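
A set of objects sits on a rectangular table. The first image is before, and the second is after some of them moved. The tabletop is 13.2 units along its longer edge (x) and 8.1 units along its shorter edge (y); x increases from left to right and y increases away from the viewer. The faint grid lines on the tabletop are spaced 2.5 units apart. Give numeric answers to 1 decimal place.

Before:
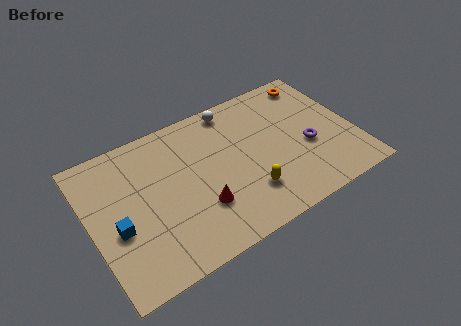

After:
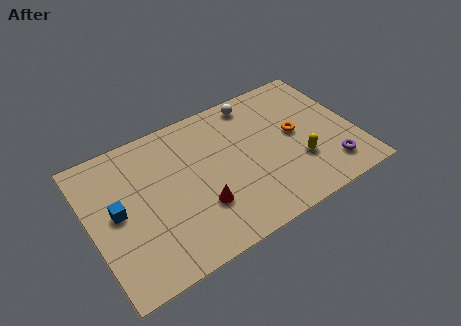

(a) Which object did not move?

the red cone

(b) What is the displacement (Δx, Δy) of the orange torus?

(-1.5, -2.7)

From the two frames, the orange torus sits at roughly (11.8, 7.0) before and (10.3, 4.3) after.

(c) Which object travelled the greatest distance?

the orange torus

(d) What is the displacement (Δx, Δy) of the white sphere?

(1.1, -0.1)

The white sphere started near (7.6, 7.2) and ended near (8.7, 7.1).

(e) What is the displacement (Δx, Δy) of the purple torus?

(0.8, -1.7)

The purple torus was at about (10.8, 3.3) and moved to about (11.6, 1.6).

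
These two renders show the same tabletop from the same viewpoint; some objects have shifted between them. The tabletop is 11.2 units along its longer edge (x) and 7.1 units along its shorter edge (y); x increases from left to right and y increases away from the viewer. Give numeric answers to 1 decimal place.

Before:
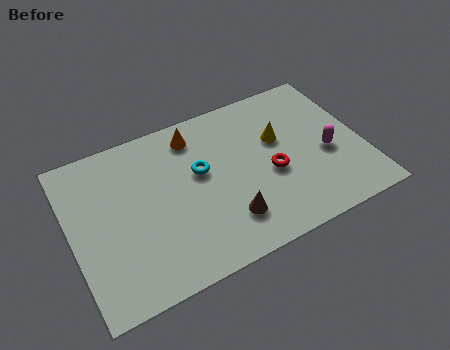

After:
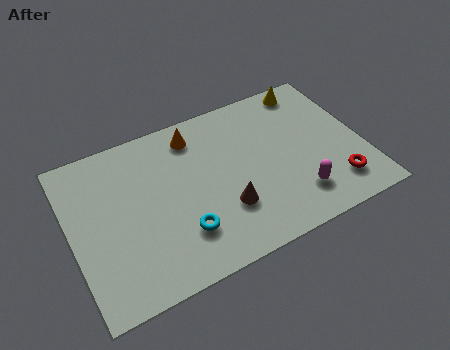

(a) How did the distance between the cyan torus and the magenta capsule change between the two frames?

-0.5

The distance was about 4.9 in the first image and 4.4 in the second, so they moved 0.5 units closer together.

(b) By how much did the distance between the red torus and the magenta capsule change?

-0.7

The distance was about 2.2 in the first image and 1.5 in the second, so they moved 0.7 units closer together.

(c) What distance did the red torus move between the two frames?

2.7

From (7.6, 3.0) to (9.9, 1.5), the red torus covered √(2.3² + 1.5²) ≈ 2.7 units.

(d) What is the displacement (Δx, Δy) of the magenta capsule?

(-1.4, -1.4)

From the two frames, the magenta capsule sits at roughly (9.8, 3.0) before and (8.4, 1.6) after.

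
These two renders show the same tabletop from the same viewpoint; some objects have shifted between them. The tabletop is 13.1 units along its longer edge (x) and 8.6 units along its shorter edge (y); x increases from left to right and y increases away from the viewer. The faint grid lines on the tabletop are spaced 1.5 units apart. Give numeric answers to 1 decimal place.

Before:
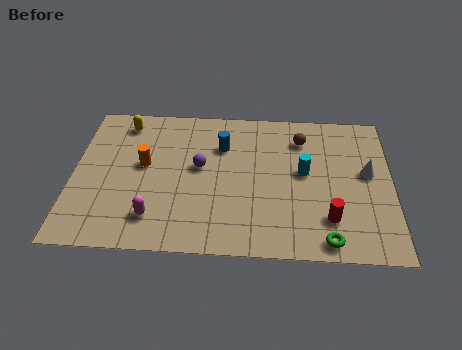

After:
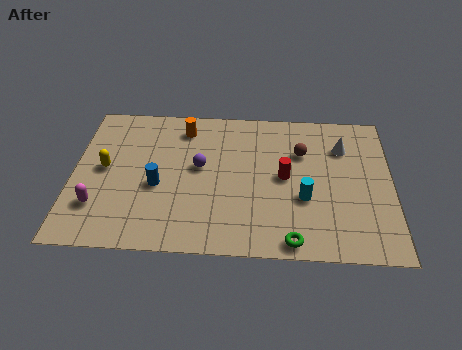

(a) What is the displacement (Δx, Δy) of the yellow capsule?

(-0.7, -2.8)

The yellow capsule started near (2.0, 7.3) and ended near (1.3, 4.5).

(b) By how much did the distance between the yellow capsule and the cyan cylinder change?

+0.4

Before: roughly 7.9 units apart; after: 8.3. That's 0.4 units further apart.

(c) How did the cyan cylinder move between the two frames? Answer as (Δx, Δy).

(0.0, -1.5)

The cyan cylinder was at about (9.5, 4.7) and moved to about (9.5, 3.2).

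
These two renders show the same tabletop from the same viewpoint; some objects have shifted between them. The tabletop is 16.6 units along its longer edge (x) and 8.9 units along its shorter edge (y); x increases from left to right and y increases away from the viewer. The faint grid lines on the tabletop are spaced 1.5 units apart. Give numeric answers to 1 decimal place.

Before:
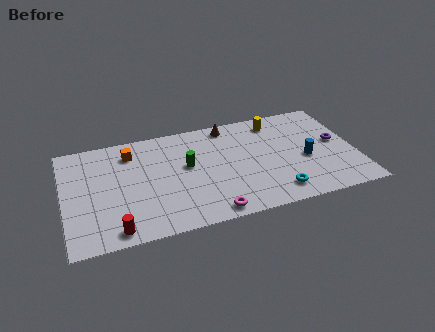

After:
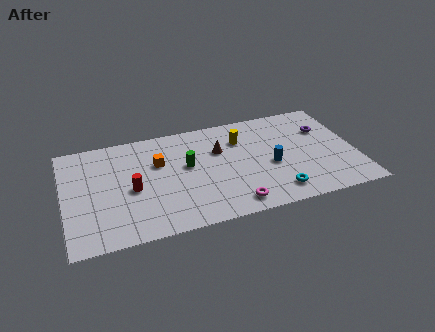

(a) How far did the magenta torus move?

1.3

The magenta torus was near (8.0, 0.9) before and (9.3, 1.2) after, so it travelled √(1.3² + 0.3²) ≈ 1.3 units.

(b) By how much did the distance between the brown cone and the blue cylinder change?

-2.3

Before: roughly 5.8 units apart; after: 3.5. That's 2.3 units closer together.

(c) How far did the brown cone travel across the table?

2.1

The brown cone was near (9.6, 7.9) before and (8.9, 5.9) after, so it travelled √(0.7² + 2.0²) ≈ 2.1 units.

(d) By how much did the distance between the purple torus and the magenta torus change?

-1.0

The distance was about 8.5 in the first image and 7.5 in the second, so they moved 1.0 units closer together.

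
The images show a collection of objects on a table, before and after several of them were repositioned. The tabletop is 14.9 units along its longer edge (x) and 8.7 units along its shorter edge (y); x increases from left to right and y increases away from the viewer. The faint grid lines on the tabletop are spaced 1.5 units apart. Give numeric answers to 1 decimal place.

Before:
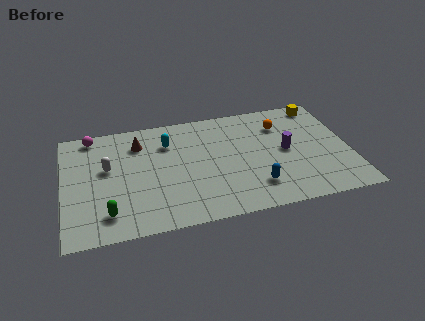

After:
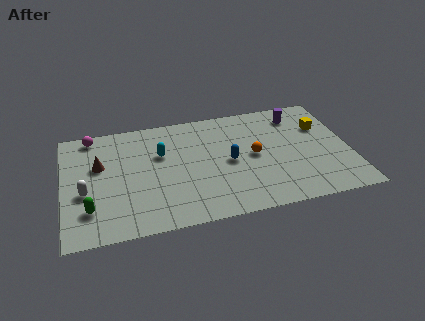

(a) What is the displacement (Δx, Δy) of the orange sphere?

(-1.6, -2.1)

The orange sphere started near (11.5, 6.5) and ended near (9.9, 4.4).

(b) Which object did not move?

the magenta sphere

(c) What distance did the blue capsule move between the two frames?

2.5

The blue capsule was near (9.8, 2.0) before and (8.6, 4.2) after, so it travelled √(1.2² + 2.2²) ≈ 2.5 units.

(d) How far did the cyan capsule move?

0.9

From (5.5, 6.4) to (5.1, 5.6), the cyan capsule covered √(0.4² + 0.8²) ≈ 0.9 units.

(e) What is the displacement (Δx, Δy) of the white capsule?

(-1.2, -1.6)

The white capsule was at about (2.3, 5.1) and moved to about (1.1, 3.5).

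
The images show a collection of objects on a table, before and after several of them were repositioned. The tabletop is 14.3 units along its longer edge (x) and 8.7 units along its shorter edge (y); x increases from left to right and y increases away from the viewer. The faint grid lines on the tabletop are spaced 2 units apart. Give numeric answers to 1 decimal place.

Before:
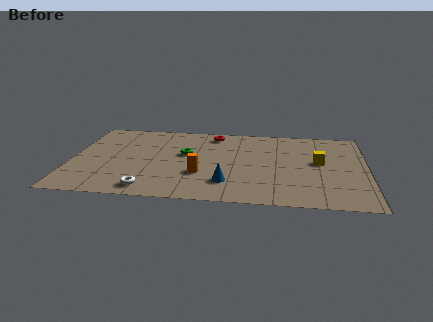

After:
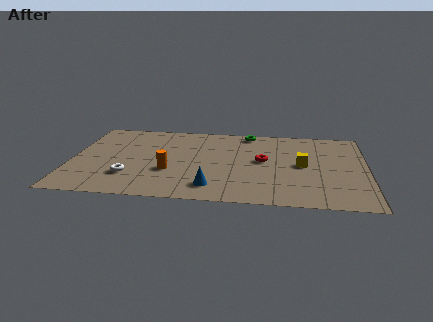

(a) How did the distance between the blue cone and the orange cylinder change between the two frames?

+1.1

They were about 1.5 units apart before and 2.6 after — 1.1 units further apart.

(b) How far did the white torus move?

1.6

From (3.9, 1.1) to (2.9, 2.4), the white torus covered √(1.0² + 1.3²) ≈ 1.6 units.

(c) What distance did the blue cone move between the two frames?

0.9

The blue cone was near (7.6, 2.1) before and (6.9, 1.6) after, so it travelled √(0.7² + 0.5²) ≈ 0.9 units.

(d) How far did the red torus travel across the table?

3.8

The red torus was near (6.8, 7.5) before and (9.3, 4.7) after, so it travelled √(2.5² + 2.8²) ≈ 3.8 units.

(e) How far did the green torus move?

4.0

From (5.5, 5.1) to (8.5, 7.8), the green torus covered √(3.0² + 2.7²) ≈ 4.0 units.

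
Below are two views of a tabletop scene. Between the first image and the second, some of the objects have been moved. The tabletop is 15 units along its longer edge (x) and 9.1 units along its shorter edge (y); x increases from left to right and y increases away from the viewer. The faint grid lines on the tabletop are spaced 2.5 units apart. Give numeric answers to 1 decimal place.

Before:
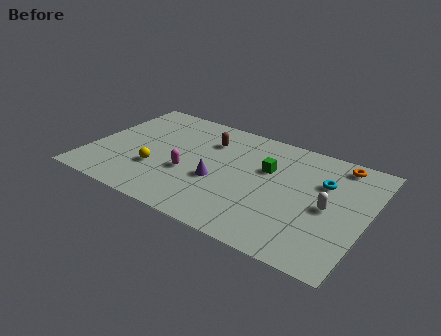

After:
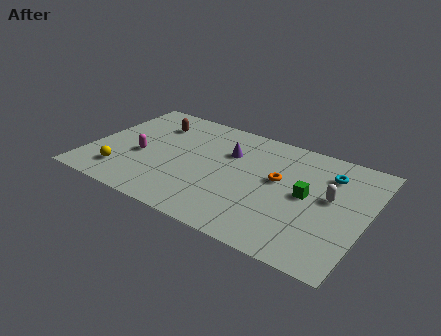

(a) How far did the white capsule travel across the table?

0.8

The white capsule was near (13.0, 4.3) before and (13.0, 5.1) after, so it travelled √(0.0² + 0.8²) ≈ 0.8 units.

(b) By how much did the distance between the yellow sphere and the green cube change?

+3.7

The distance was about 6.4 in the first image and 10.1 in the second, so they moved 3.7 units further apart.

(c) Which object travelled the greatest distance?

the orange torus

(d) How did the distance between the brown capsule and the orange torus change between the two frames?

+0.3

They were about 7.1 units apart before and 7.4 after — 0.3 units further apart.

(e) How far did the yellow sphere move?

2.0

The yellow sphere was near (3.8, 3.0) before and (2.1, 1.9) after, so it travelled √(1.7² + 1.1²) ≈ 2.0 units.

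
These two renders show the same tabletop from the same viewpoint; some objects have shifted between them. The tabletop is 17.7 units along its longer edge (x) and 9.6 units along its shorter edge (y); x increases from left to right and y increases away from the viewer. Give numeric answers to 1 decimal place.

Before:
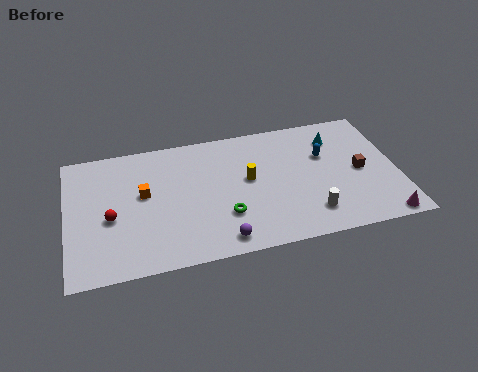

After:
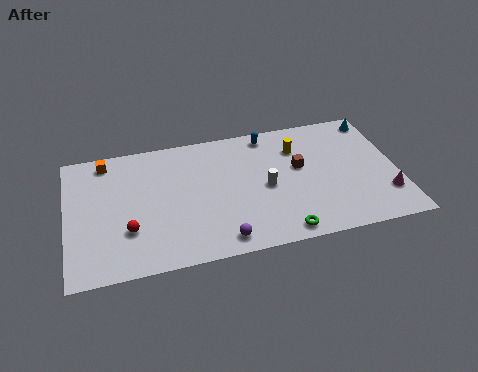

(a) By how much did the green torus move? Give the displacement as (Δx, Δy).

(2.9, -1.9)

From the two frames, the green torus sits at roughly (8.3, 2.9) before and (11.2, 1.0) after.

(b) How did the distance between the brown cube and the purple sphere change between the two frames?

-2.1

The distance was about 8.4 in the first image and 6.3 in the second, so they moved 2.1 units closer together.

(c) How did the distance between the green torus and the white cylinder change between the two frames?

-1.0

They were about 4.6 units apart before and 3.6 after — 1.0 units closer together.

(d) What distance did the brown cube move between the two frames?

3.4

The brown cube moved from about (15.7, 4.6) to (12.5, 5.6), a distance of √(3.2² + 1.0²) ≈ 3.4.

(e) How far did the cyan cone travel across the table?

2.5

From (14.6, 7.4) to (16.9, 8.4), the cyan cone covered √(2.3² + 1.0²) ≈ 2.5 units.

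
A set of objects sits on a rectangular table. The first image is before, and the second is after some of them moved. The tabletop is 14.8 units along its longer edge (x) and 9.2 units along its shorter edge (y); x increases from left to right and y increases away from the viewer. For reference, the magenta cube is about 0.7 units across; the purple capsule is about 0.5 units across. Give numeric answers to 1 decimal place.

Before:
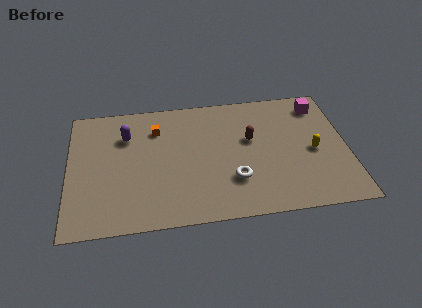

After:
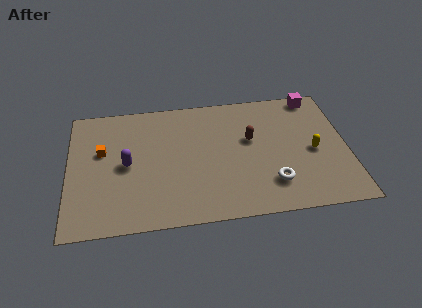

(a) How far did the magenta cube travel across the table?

0.7

The magenta cube moved from about (13.5, 7.6) to (13.3, 8.3), a distance of √(0.2² + 0.7²) ≈ 0.7.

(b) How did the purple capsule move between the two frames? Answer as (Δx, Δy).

(0.0, -2.1)

From the two frames, the purple capsule sits at roughly (3.1, 6.6) before and (3.1, 4.5) after.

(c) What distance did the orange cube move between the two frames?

3.2

From (4.7, 6.9) to (1.8, 5.6), the orange cube covered √(2.9² + 1.3²) ≈ 3.2 units.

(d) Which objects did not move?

the brown capsule and the yellow capsule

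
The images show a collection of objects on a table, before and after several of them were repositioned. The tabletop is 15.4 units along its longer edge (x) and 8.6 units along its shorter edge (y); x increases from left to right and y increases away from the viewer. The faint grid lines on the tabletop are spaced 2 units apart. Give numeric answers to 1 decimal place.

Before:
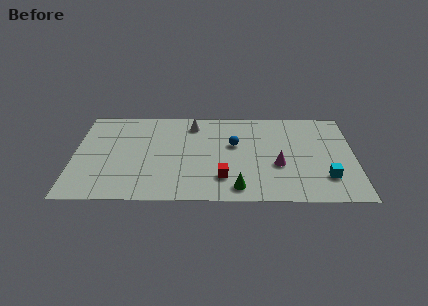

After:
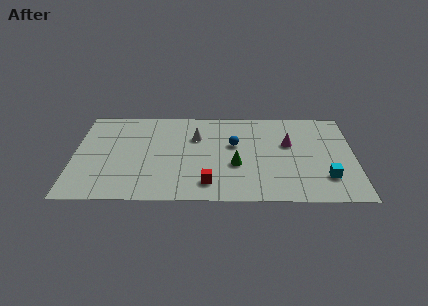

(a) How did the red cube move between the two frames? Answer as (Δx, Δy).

(-0.8, -0.5)

The red cube started near (8.2, 2.1) and ended near (7.4, 1.6).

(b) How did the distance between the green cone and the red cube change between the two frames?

+1.1

Before: roughly 1.2 units apart; after: 2.3. That's 1.1 units further apart.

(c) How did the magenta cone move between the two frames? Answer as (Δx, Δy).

(0.6, 2.0)

The magenta cone started near (11.2, 3.3) and ended near (11.8, 5.3).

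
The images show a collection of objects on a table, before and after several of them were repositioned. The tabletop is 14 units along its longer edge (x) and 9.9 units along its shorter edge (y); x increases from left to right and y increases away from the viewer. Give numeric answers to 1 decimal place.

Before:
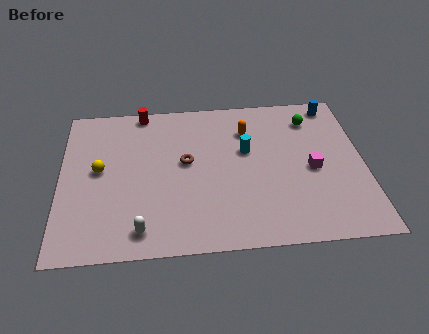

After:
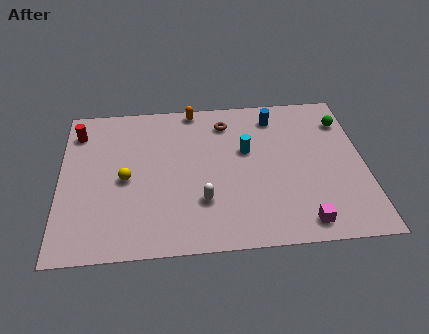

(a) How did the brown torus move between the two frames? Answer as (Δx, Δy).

(1.9, 2.5)

The brown torus started near (5.8, 5.5) and ended near (7.7, 8.0).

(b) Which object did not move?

the cyan cylinder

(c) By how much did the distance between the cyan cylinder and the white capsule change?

-3.0

The distance was about 6.7 in the first image and 3.7 in the second, so they moved 3.0 units closer together.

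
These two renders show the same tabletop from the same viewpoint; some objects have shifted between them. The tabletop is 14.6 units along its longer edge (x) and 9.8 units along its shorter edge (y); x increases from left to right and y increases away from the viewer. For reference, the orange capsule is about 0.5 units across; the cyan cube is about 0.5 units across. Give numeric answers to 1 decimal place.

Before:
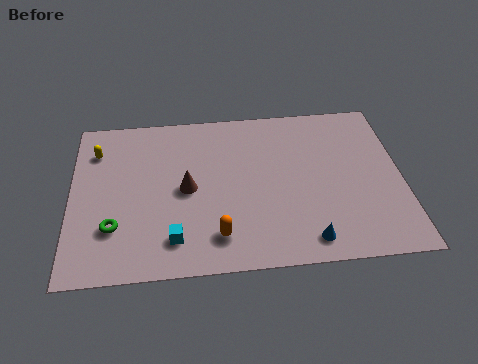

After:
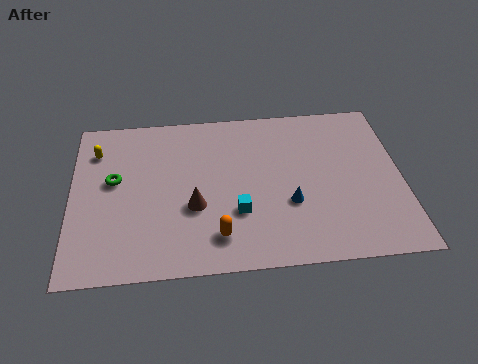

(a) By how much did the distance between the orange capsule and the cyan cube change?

-0.3

Before: roughly 1.9 units apart; after: 1.6. That's 0.3 units closer together.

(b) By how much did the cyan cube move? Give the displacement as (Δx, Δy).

(2.8, 1.3)

The cyan cube started near (4.5, 1.9) and ended near (7.3, 3.2).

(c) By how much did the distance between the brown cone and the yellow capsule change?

+0.9

They were about 4.8 units apart before and 5.7 after — 0.9 units further apart.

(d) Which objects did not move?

the yellow capsule and the orange capsule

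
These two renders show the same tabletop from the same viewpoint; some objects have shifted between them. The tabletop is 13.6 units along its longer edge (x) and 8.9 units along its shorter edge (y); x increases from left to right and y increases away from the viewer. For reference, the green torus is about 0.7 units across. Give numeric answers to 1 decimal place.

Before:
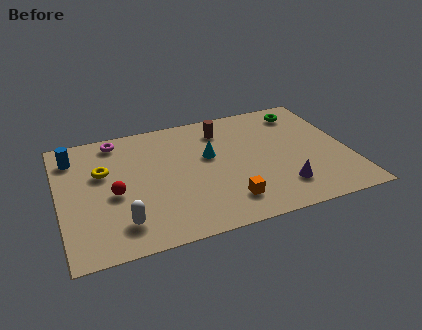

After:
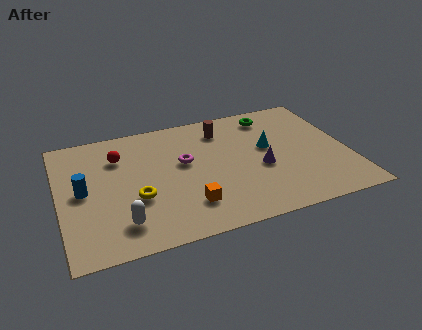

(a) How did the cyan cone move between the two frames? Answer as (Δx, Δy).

(2.8, -0.2)

The cyan cone started near (7.1, 5.3) and ended near (9.9, 5.1).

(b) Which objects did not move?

the white capsule and the brown cylinder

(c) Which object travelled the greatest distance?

the magenta torus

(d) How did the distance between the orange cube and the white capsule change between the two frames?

-1.8

The distance was about 4.9 in the first image and 3.1 in the second, so they moved 1.8 units closer together.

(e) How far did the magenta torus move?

4.0

The magenta torus moved from about (2.9, 7.8) to (5.9, 5.2), a distance of √(3.0² + 2.6²) ≈ 4.0.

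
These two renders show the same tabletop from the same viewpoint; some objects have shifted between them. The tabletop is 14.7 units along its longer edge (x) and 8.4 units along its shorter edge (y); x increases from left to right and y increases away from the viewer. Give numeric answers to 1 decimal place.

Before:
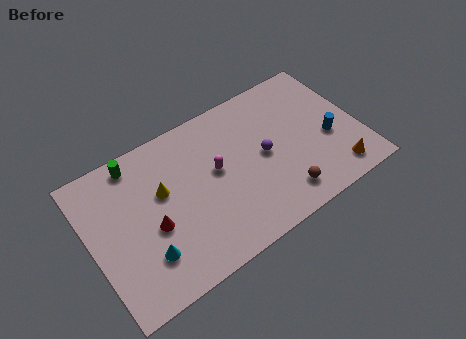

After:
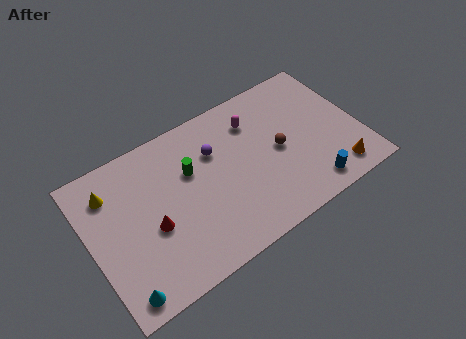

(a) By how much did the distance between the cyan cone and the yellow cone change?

+2.3

They were about 3.2 units apart before and 5.5 after — 2.3 units further apart.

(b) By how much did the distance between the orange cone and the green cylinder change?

-3.3

Before: roughly 11.8 units apart; after: 8.5. That's 3.3 units closer together.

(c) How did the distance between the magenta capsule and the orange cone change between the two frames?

-0.7

They were about 7.0 units apart before and 6.3 after — 0.7 units closer together.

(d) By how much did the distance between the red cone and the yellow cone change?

+1.7

The distance was about 1.8 in the first image and 3.5 in the second, so they moved 1.7 units further apart.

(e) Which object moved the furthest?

the green cylinder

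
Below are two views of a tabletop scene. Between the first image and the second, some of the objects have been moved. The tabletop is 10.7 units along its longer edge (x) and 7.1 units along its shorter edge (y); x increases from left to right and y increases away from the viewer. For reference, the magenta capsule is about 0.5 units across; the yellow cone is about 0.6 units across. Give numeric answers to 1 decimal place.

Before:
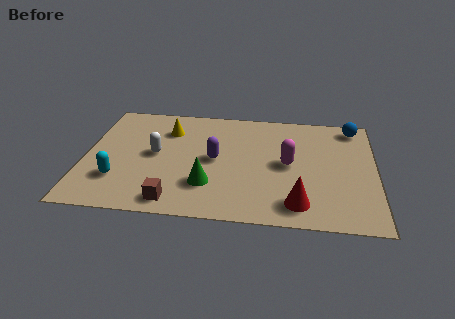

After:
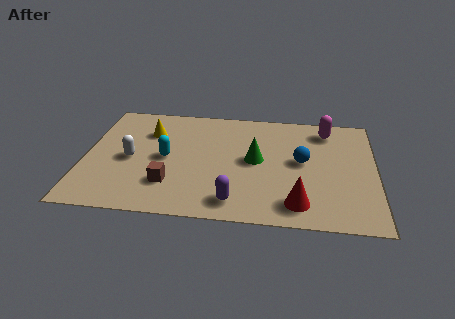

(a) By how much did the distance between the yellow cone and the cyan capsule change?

-2.0

They were about 3.7 units apart before and 1.7 after — 2.0 units closer together.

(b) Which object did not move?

the red cone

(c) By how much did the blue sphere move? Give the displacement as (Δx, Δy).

(-1.9, -2.4)

The blue sphere started near (9.9, 6.2) and ended near (8.0, 3.8).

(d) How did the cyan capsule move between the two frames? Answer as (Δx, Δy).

(1.7, 1.5)

The cyan capsule was at about (1.3, 2.0) and moved to about (3.0, 3.5).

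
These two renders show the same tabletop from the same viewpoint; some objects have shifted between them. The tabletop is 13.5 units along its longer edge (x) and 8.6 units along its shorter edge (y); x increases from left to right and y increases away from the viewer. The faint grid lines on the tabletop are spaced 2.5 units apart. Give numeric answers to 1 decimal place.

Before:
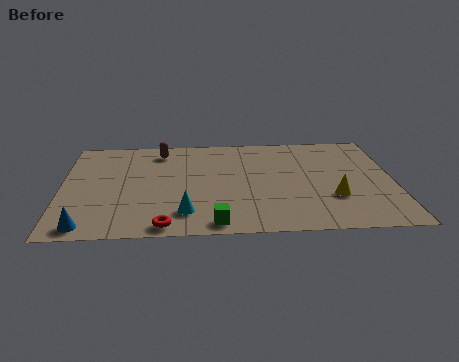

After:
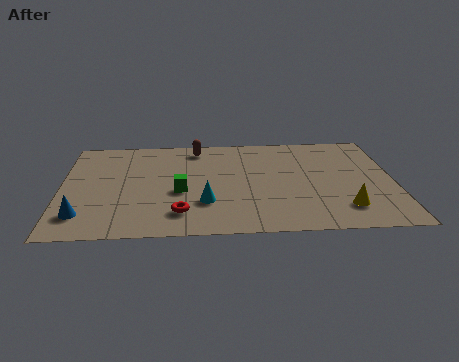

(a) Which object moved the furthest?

the green cube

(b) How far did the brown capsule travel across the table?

1.5

From (4.0, 7.2) to (5.5, 7.4), the brown capsule covered √(1.5² + 0.2²) ≈ 1.5 units.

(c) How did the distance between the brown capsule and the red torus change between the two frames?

-0.8

They were about 6.4 units apart before and 5.6 after — 0.8 units closer together.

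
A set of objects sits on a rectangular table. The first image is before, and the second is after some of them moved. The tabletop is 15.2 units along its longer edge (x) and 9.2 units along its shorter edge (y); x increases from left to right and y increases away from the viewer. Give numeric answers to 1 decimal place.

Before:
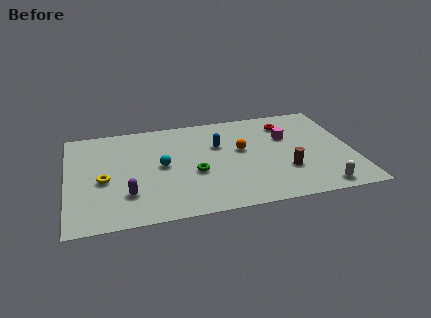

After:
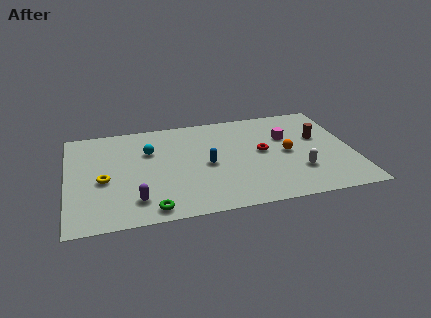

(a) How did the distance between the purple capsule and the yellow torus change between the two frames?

+0.7

They were about 1.9 units apart before and 2.6 after — 0.7 units further apart.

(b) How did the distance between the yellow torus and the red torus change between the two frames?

-2.0

They were about 10.5 units apart before and 8.5 after — 2.0 units closer together.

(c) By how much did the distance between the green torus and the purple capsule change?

-2.6

They were about 3.8 units apart before and 1.2 after — 2.6 units closer together.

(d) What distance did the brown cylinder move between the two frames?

3.4

The brown cylinder moved from about (11.5, 2.9) to (13.5, 5.6), a distance of √(2.0² + 2.7²) ≈ 3.4.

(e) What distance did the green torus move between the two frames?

3.6

The green torus moved from about (6.7, 3.7) to (4.3, 1.0), a distance of √(2.4² + 2.7²) ≈ 3.6.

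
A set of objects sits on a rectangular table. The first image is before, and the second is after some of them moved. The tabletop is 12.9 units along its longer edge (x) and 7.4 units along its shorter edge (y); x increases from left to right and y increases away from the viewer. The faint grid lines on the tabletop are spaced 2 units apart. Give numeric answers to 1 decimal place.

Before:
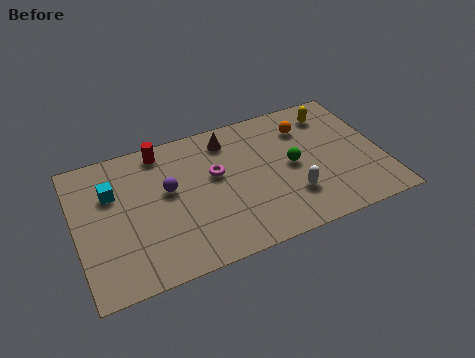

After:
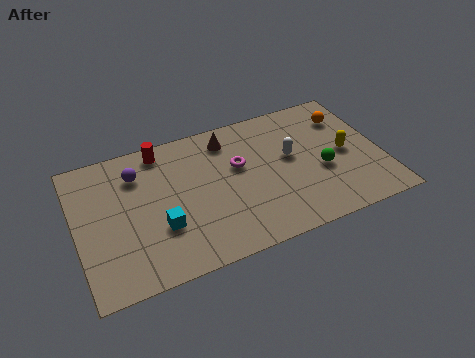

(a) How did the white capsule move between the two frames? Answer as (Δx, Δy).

(0.2, 2.1)

The white capsule started near (8.9, 2.1) and ended near (9.1, 4.2).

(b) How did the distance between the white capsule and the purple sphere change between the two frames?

+1.1

They were about 5.5 units apart before and 6.6 after — 1.1 units further apart.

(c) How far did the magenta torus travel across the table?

1.0

The magenta torus was near (5.9, 4.4) before and (6.9, 4.5) after, so it travelled √(1.0² + 0.1²) ≈ 1.0 units.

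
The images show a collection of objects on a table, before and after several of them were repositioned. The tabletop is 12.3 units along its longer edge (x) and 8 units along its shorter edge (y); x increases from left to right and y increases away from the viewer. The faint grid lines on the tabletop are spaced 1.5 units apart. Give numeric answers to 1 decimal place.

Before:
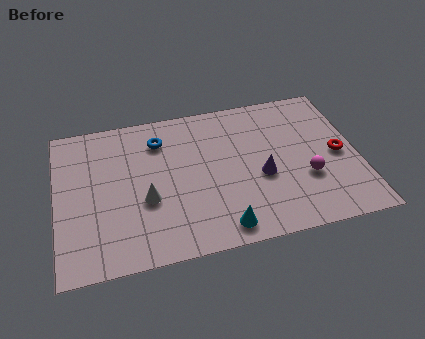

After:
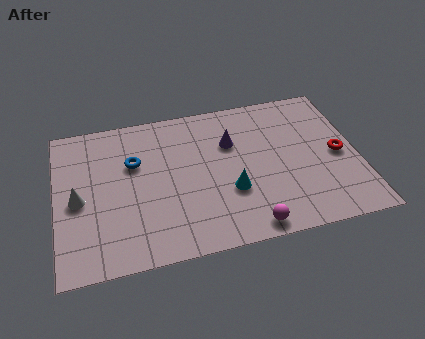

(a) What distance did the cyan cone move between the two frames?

1.9

The cyan cone moved from about (6.5, 1.0) to (7.0, 2.8), a distance of √(0.5² + 1.8²) ≈ 1.9.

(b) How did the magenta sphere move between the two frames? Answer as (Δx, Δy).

(-2.5, -2.0)

The magenta sphere started near (10.1, 2.8) and ended near (7.6, 0.8).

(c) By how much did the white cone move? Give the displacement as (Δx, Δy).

(-2.7, 0.6)

The white cone started near (3.6, 3.1) and ended near (0.9, 3.7).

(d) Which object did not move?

the red torus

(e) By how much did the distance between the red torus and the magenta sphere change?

+3.2

Before: roughly 1.7 units apart; after: 4.9. That's 3.2 units further apart.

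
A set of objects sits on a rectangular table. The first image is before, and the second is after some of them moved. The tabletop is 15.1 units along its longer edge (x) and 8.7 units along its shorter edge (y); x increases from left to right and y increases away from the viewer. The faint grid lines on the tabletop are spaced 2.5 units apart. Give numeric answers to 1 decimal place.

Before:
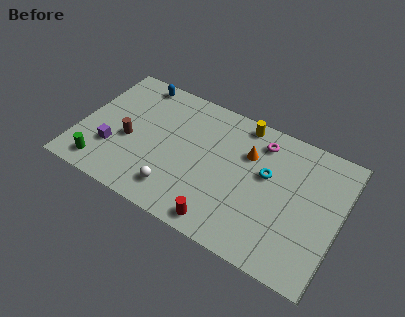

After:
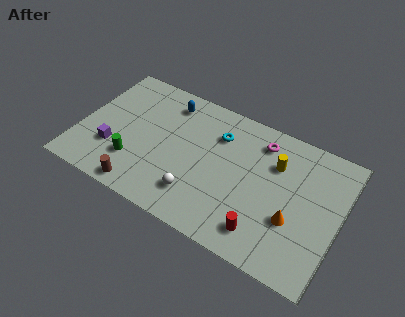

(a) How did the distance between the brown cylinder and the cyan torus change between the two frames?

-1.4

The distance was about 8.0 in the first image and 6.6 in the second, so they moved 1.4 units closer together.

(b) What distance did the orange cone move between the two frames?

4.2

The orange cone moved from about (9.6, 6.0) to (12.6, 3.1), a distance of √(3.0² + 2.9²) ≈ 4.2.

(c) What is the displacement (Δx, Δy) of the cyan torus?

(-3.0, 1.2)

From the two frames, the cyan torus sits at roughly (10.8, 5.2) before and (7.8, 6.4) after.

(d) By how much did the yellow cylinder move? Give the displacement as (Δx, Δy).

(2.2, -1.7)

The yellow cylinder was at about (9.0, 7.8) and moved to about (11.2, 6.1).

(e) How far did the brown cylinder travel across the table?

3.0

The brown cylinder moved from about (2.9, 3.7) to (4.1, 0.9), a distance of √(1.2² + 2.8²) ≈ 3.0.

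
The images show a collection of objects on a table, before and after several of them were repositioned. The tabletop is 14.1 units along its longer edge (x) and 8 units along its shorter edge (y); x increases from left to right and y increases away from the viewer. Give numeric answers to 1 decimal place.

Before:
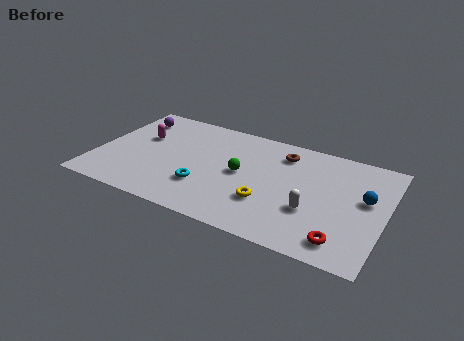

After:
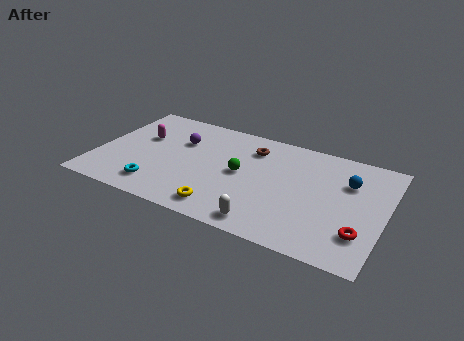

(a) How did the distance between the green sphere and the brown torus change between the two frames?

-0.8

The distance was about 2.9 in the first image and 2.1 in the second, so they moved 0.8 units closer together.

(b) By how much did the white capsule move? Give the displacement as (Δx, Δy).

(-2.0, -1.8)

The white capsule was at about (10.7, 2.8) and moved to about (8.7, 1.0).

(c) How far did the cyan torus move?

2.4

The cyan torus moved from about (5.5, 2.4) to (3.3, 1.5), a distance of √(2.2² + 0.9²) ≈ 2.4.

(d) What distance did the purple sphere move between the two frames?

2.8

The purple sphere moved from about (1.3, 6.4) to (3.9, 5.4), a distance of √(2.6² + 1.0²) ≈ 2.8.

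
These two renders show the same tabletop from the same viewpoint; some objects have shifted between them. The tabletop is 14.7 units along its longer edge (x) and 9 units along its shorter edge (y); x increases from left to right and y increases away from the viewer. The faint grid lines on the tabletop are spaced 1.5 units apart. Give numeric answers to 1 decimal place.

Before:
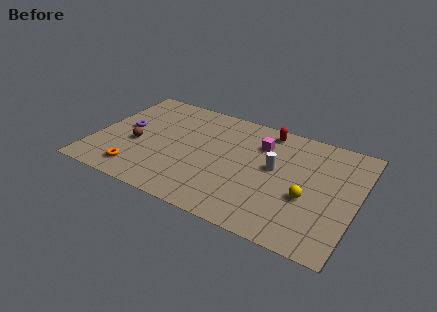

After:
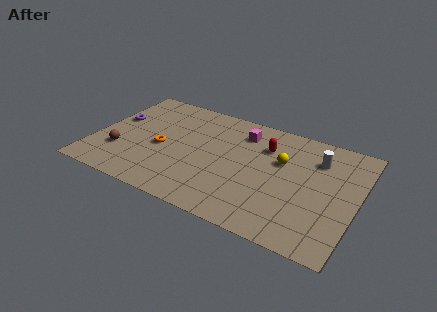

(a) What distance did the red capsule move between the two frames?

1.4

From (9.3, 7.9) to (9.4, 6.5), the red capsule covered √(0.1² + 1.4²) ≈ 1.4 units.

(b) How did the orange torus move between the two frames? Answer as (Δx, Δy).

(1.0, 2.5)

From the two frames, the orange torus sits at roughly (2.8, 1.5) before and (3.8, 4.0) after.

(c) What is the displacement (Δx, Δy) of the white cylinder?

(2.2, 1.7)

The white cylinder was at about (10.1, 5.0) and moved to about (12.3, 6.7).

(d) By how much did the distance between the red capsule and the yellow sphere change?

-3.9

They were about 5.2 units apart before and 1.3 after — 3.9 units closer together.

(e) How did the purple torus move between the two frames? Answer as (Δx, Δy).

(-0.7, 0.6)

The purple torus was at about (1.6, 4.8) and moved to about (0.9, 5.4).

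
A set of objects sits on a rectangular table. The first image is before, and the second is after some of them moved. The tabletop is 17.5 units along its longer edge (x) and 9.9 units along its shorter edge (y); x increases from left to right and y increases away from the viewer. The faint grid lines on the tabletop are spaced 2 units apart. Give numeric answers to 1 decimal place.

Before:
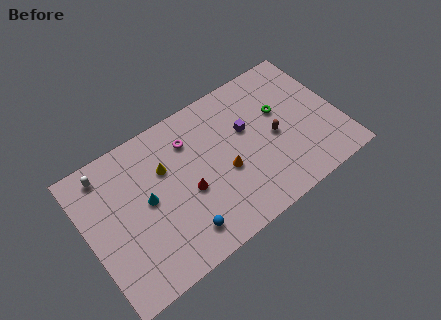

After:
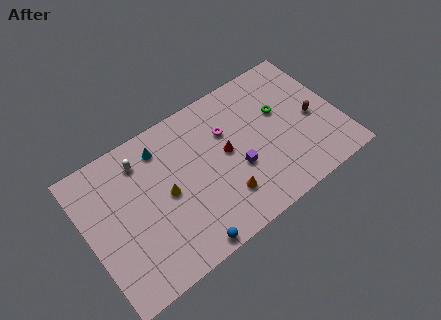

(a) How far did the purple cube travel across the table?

2.5

From (11.3, 6.1) to (10.2, 3.8), the purple cube covered √(1.1² + 2.3²) ≈ 2.5 units.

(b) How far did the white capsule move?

2.5

The white capsule moved from about (1.8, 8.5) to (4.2, 8.0), a distance of √(2.4² + 0.5²) ≈ 2.5.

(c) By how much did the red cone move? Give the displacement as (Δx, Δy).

(2.9, 1.1)

The red cone started near (6.8, 4.2) and ended near (9.7, 5.3).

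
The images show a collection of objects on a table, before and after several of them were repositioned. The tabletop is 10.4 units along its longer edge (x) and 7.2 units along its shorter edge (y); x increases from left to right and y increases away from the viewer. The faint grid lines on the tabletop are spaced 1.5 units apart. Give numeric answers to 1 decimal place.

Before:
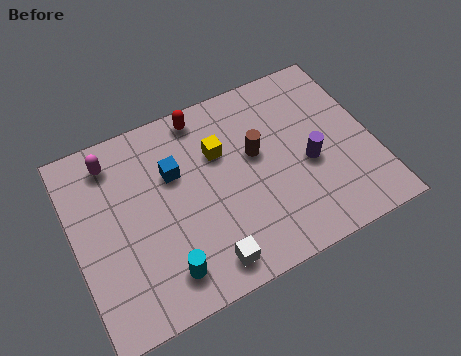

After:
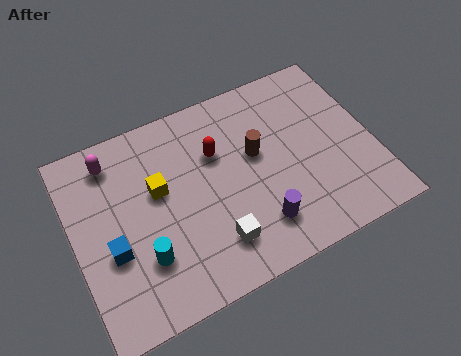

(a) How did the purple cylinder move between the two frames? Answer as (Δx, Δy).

(-2.0, -1.5)

The purple cylinder started near (8.1, 3.1) and ended near (6.1, 1.6).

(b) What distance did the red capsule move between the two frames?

1.6

From (4.8, 6.4) to (5.1, 4.8), the red capsule covered √(0.3² + 1.6²) ≈ 1.6 units.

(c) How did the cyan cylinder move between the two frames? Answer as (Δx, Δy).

(-0.6, 0.8)

The cyan cylinder was at about (2.8, 1.3) and moved to about (2.2, 2.1).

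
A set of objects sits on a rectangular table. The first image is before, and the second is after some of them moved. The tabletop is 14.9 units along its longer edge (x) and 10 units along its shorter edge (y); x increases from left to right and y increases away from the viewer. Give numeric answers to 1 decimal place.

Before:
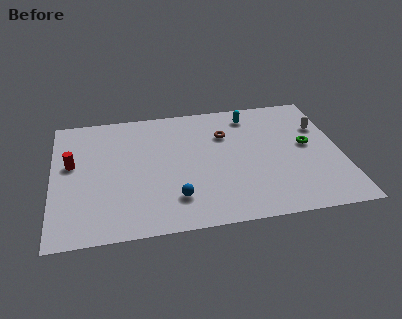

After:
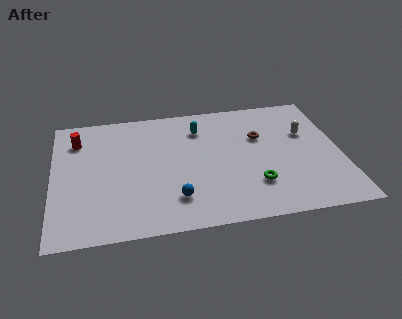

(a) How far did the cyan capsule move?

2.8

From (10.4, 8.4) to (7.7, 7.7), the cyan capsule covered √(2.7² + 0.7²) ≈ 2.8 units.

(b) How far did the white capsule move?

0.9

The white capsule moved from about (14.0, 6.8) to (13.2, 6.4), a distance of √(0.8² + 0.4²) ≈ 0.9.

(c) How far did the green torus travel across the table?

4.0

The green torus was near (13.2, 5.4) before and (10.3, 2.7) after, so it travelled √(2.9² + 2.7²) ≈ 4.0 units.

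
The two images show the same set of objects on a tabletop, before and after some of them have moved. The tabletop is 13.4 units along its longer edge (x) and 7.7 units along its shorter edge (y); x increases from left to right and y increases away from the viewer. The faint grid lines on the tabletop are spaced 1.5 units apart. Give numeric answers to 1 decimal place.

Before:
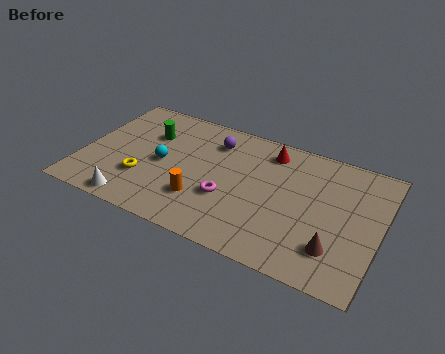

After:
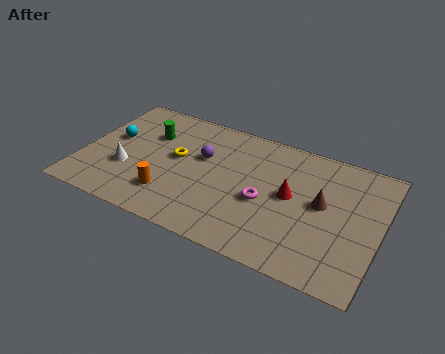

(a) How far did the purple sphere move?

1.3

The purple sphere moved from about (5.7, 6.0) to (5.3, 4.8), a distance of √(0.4² + 1.2²) ≈ 1.3.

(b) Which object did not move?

the green cylinder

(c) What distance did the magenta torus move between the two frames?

1.7

The magenta torus was near (6.7, 2.8) before and (8.3, 3.3) after, so it travelled √(1.6² + 0.5²) ≈ 1.7 units.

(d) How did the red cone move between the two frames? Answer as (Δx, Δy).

(1.2, -2.3)

The red cone started near (8.2, 6.4) and ended near (9.4, 4.1).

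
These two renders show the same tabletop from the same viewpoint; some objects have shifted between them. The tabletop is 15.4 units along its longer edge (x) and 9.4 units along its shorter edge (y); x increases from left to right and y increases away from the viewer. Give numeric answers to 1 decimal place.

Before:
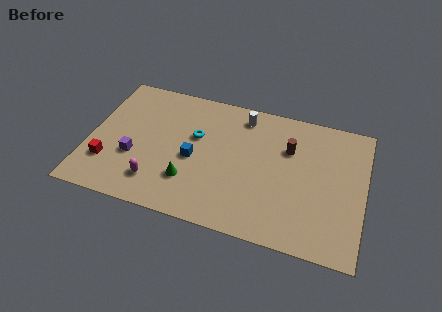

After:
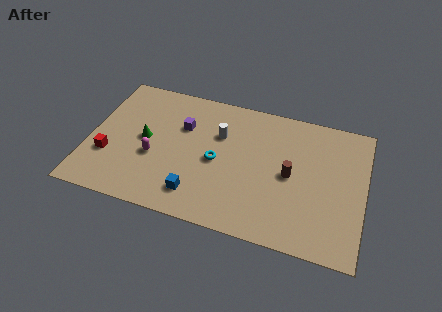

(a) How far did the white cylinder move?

2.1

The white cylinder moved from about (8.4, 8.0) to (7.2, 6.3), a distance of √(1.2² + 1.7²) ≈ 2.1.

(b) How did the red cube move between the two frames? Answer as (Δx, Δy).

(0.0, 0.5)

The red cube started near (1.2, 2.6) and ended near (1.2, 3.1).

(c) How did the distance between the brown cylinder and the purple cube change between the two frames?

-2.6

The distance was about 9.0 in the first image and 6.4 in the second, so they moved 2.6 units closer together.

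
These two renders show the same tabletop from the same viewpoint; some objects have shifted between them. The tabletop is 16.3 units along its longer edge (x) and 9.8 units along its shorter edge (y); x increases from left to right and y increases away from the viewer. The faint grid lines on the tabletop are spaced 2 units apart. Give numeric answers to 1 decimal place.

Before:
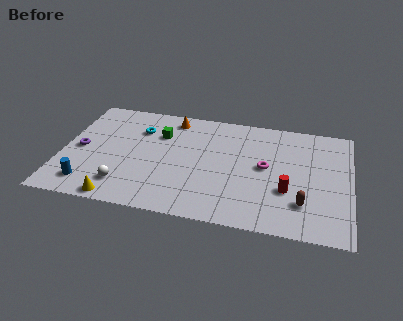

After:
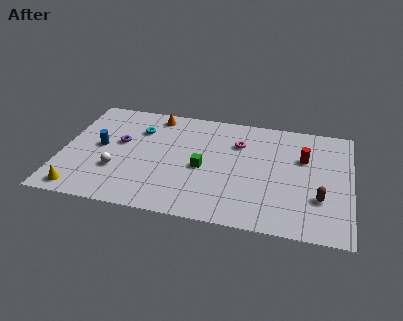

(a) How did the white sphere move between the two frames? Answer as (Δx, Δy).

(-0.5, 1.2)

From the two frames, the white sphere sits at roughly (3.7, 2.0) before and (3.2, 3.2) after.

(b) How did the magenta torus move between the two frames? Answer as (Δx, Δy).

(-1.6, 1.8)

From the two frames, the magenta torus sits at roughly (11.5, 5.2) before and (9.9, 7.0) after.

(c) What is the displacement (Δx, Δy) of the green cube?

(2.6, -2.5)

The green cube started near (5.4, 6.9) and ended near (8.0, 4.4).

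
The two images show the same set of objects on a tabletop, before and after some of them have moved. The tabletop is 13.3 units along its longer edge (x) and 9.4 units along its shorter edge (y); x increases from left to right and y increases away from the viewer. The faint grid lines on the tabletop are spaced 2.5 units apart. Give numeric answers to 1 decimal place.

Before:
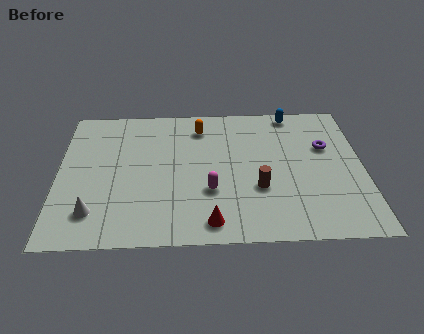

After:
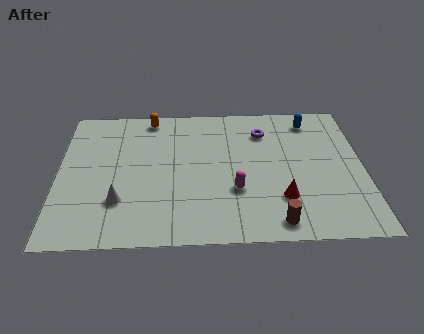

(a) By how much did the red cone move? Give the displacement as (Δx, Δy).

(3.1, 1.4)

From the two frames, the red cone sits at roughly (6.6, 1.2) before and (9.7, 2.6) after.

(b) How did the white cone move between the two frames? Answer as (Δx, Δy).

(1.1, 0.7)

From the two frames, the white cone sits at roughly (1.6, 2.0) before and (2.7, 2.7) after.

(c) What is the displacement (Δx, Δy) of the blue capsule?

(0.8, -0.6)

From the two frames, the blue capsule sits at roughly (10.3, 8.5) before and (11.1, 7.9) after.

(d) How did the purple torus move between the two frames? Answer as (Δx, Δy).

(-2.7, 1.2)

The purple torus was at about (11.7, 6.0) and moved to about (9.0, 7.2).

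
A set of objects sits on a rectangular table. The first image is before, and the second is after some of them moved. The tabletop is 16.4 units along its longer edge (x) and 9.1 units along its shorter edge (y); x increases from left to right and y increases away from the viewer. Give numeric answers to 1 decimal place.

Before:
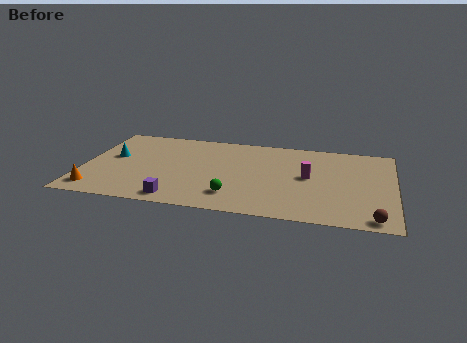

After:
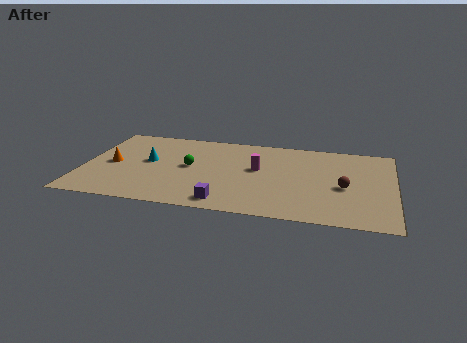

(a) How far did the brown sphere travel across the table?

3.5

From (15.4, 0.9) to (13.8, 4.0), the brown sphere covered √(1.6² + 3.1²) ≈ 3.5 units.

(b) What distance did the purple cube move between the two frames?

2.5

From (5.2, 1.1) to (7.7, 1.2), the purple cube covered √(2.5² + 0.1²) ≈ 2.5 units.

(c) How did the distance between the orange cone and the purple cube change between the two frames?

+2.7

The distance was about 4.3 in the first image and 7.0 in the second, so they moved 2.7 units further apart.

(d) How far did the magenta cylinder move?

2.7

From (11.9, 4.8) to (9.2, 5.2), the magenta cylinder covered √(2.7² + 0.4²) ≈ 2.7 units.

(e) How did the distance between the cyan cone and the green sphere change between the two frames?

-5.1

Before: roughly 7.3 units apart; after: 2.2. That's 5.1 units closer together.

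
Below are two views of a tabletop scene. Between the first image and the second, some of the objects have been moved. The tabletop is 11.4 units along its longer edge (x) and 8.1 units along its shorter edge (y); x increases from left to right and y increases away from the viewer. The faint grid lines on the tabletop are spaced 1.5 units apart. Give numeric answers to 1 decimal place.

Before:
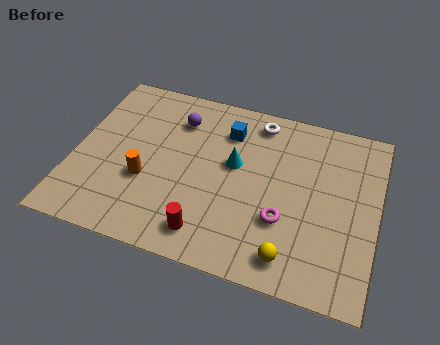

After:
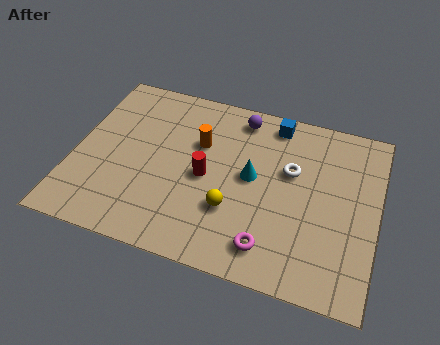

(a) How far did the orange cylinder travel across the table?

2.9

The orange cylinder moved from about (2.8, 3.0) to (4.6, 5.3), a distance of √(1.8² + 2.3²) ≈ 2.9.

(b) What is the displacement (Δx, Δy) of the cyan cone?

(0.7, -0.4)

The cyan cone was at about (6.0, 4.7) and moved to about (6.7, 4.3).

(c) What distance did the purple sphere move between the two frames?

2.4

The purple sphere moved from about (3.7, 6.2) to (6.0, 7.0), a distance of √(2.3² + 0.8²) ≈ 2.4.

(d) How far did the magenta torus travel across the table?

1.4

The magenta torus moved from about (8.0, 2.7) to (7.6, 1.4), a distance of √(0.4² + 1.3²) ≈ 1.4.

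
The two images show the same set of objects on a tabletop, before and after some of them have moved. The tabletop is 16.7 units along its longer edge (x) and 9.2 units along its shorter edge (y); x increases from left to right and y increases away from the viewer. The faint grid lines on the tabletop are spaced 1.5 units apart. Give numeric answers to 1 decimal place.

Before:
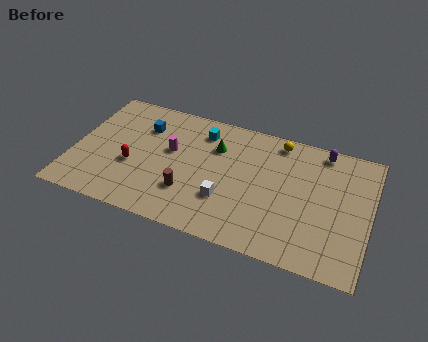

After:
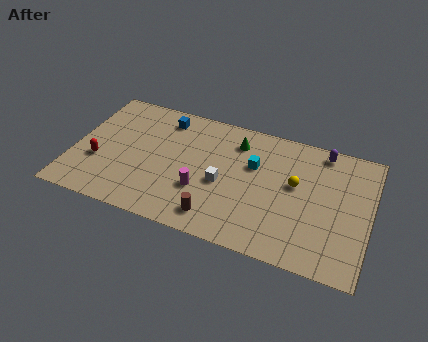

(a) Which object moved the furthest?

the cyan cube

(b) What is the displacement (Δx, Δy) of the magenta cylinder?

(2.0, -2.3)

The magenta cylinder was at about (5.4, 5.4) and moved to about (7.4, 3.1).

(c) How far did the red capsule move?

1.9

From (3.4, 3.6) to (1.5, 3.3), the red capsule covered √(1.9² + 0.3²) ≈ 1.9 units.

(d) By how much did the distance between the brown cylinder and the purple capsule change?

-0.4

The distance was about 9.0 in the first image and 8.6 in the second, so they moved 0.4 units closer together.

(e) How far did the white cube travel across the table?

1.1

The white cube was near (8.8, 2.9) before and (8.5, 4.0) after, so it travelled √(0.3² + 1.1²) ≈ 1.1 units.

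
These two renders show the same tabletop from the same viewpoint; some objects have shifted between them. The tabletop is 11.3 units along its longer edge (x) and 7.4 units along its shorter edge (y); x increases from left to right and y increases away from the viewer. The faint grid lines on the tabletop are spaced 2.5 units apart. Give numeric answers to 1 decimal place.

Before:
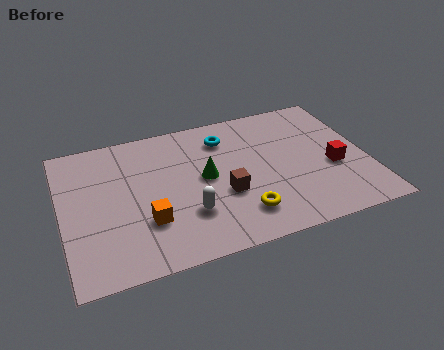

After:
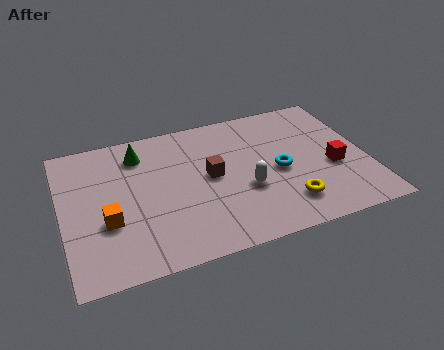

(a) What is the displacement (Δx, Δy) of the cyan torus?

(1.8, -2.4)

The cyan torus started near (6.2, 5.8) and ended near (8.0, 3.4).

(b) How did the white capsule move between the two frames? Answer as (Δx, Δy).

(2.2, 0.6)

From the two frames, the white capsule sits at roughly (4.5, 2.2) before and (6.7, 2.8) after.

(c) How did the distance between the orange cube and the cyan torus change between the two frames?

+1.7

Before: roughly 4.7 units apart; after: 6.4. That's 1.7 units further apart.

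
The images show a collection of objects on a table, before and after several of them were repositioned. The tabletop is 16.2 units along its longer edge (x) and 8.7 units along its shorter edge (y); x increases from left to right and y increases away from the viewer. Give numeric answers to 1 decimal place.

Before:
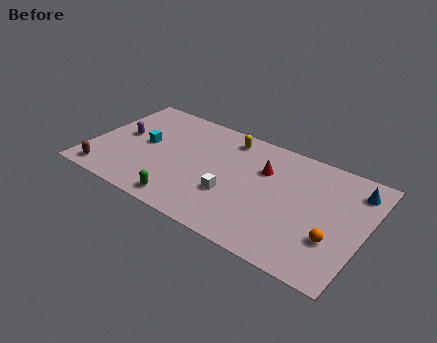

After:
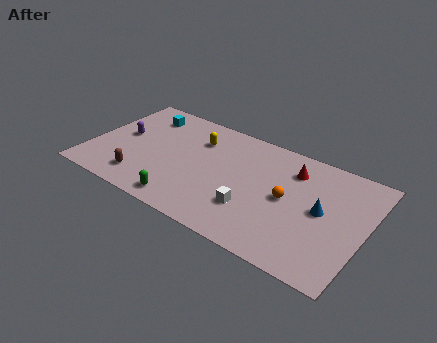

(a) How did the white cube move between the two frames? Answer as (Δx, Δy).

(1.3, -0.4)

The white cube started near (8.6, 3.0) and ended near (9.9, 2.6).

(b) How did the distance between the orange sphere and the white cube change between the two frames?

-3.5

The distance was about 6.0 in the first image and 2.5 in the second, so they moved 3.5 units closer together.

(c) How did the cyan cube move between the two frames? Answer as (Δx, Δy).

(-0.5, 2.4)

The cyan cube was at about (3.1, 4.6) and moved to about (2.6, 7.0).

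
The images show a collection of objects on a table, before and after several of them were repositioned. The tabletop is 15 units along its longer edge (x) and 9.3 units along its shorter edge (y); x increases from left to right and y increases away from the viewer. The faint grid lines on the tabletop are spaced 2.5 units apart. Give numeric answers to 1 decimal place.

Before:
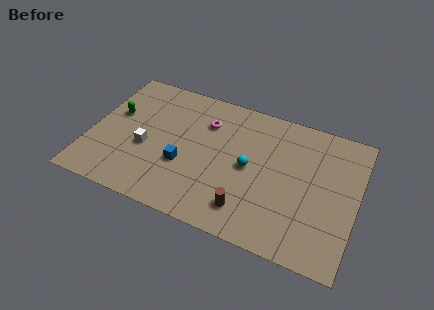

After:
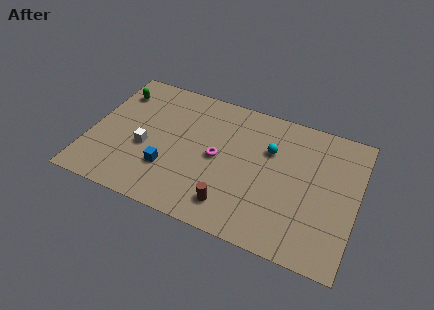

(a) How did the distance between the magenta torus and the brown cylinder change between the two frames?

-2.7

Before: roughly 5.8 units apart; after: 3.1. That's 2.7 units closer together.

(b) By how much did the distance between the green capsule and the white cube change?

+1.3

The distance was about 2.7 in the first image and 4.0 in the second, so they moved 1.3 units further apart.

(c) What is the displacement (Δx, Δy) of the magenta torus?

(0.9, -2.2)

The magenta torus started near (6.3, 6.8) and ended near (7.2, 4.6).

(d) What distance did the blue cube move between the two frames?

1.0

The blue cube was near (5.4, 3.4) before and (4.6, 2.8) after, so it travelled √(0.8² + 0.6²) ≈ 1.0 units.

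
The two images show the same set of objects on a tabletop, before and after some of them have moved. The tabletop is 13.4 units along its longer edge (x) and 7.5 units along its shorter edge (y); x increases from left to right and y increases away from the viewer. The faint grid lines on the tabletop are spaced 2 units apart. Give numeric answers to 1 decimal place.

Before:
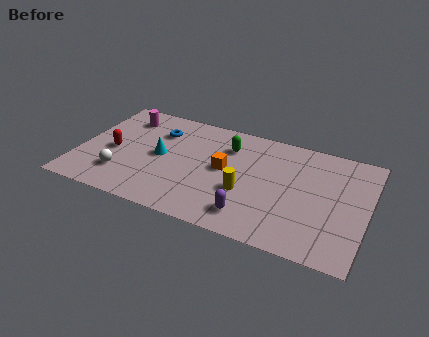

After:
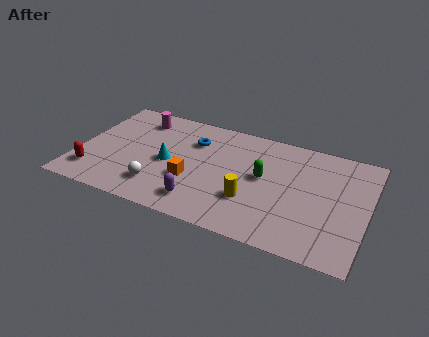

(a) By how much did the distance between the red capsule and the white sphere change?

+1.5

The distance was about 1.6 in the first image and 3.1 in the second, so they moved 1.5 units further apart.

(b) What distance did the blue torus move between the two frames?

1.7

From (3.5, 5.5) to (5.2, 5.4), the blue torus covered √(1.7² + 0.1²) ≈ 1.7 units.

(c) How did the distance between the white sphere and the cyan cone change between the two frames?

-0.7

Before: roughly 2.5 units apart; after: 1.8. That's 0.7 units closer together.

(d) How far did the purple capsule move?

2.3

The purple capsule moved from about (8.3, 1.4) to (6.0, 1.4), a distance of √(2.3² + 0.0²) ≈ 2.3.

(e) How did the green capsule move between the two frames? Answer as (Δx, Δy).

(1.8, -1.5)

The green capsule was at about (6.8, 5.6) and moved to about (8.6, 4.1).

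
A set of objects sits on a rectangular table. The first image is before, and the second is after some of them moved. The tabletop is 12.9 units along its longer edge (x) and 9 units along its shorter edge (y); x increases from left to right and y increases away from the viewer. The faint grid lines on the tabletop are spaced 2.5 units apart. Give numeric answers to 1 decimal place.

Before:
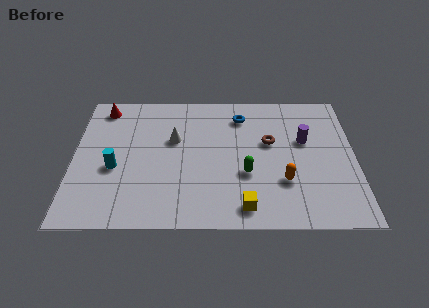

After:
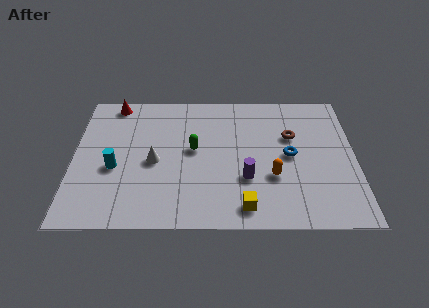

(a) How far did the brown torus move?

1.1

From (9.0, 5.4) to (10.0, 5.8), the brown torus covered √(1.0² + 0.4²) ≈ 1.1 units.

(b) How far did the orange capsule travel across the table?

0.6

The orange capsule was near (9.6, 2.8) before and (9.1, 3.1) after, so it travelled √(0.5² + 0.3²) ≈ 0.6 units.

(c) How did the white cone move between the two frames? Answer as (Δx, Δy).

(-0.9, -1.5)

From the two frames, the white cone sits at roughly (4.6, 5.6) before and (3.7, 4.1) after.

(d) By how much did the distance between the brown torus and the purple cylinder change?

+1.9

They were about 1.6 units apart before and 3.5 after — 1.9 units further apart.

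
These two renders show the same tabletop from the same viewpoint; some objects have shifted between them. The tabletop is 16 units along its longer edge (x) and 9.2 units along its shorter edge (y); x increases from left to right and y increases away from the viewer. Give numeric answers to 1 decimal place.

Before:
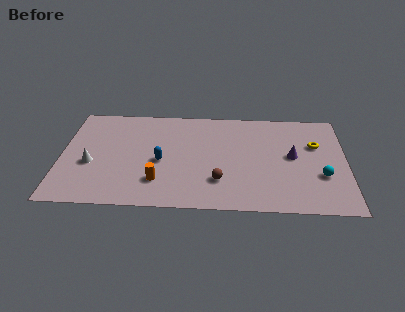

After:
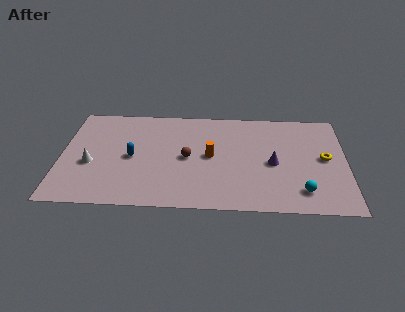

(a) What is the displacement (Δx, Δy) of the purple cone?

(-1.1, -0.7)

The purple cone was at about (13.0, 4.9) and moved to about (11.9, 4.2).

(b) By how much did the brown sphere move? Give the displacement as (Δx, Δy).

(-1.8, 2.0)

The brown sphere started near (8.9, 2.5) and ended near (7.1, 4.5).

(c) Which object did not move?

the white cone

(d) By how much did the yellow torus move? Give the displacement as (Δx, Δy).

(0.5, -1.2)

From the two frames, the yellow torus sits at roughly (14.3, 6.0) before and (14.8, 4.8) after.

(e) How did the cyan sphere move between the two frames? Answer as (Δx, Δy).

(-1.1, -1.4)

From the two frames, the cyan sphere sits at roughly (14.6, 3.2) before and (13.5, 1.8) after.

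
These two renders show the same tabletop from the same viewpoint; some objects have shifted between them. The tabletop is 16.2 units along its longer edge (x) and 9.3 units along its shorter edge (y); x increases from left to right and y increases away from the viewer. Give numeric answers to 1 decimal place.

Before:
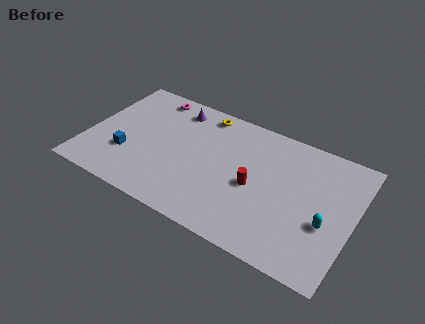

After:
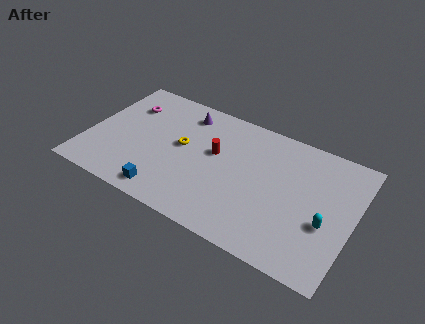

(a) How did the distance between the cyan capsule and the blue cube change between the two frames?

-2.4

They were about 12.1 units apart before and 9.7 after — 2.4 units closer together.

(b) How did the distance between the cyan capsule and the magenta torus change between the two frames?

+0.8

They were about 12.3 units apart before and 13.1 after — 0.8 units further apart.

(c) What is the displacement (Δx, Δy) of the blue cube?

(2.7, -1.8)

From the two frames, the blue cube sits at roughly (2.6, 3.0) before and (5.3, 1.2) after.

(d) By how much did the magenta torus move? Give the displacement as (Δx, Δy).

(-1.3, -1.4)

From the two frames, the magenta torus sits at roughly (3.3, 8.2) before and (2.0, 6.8) after.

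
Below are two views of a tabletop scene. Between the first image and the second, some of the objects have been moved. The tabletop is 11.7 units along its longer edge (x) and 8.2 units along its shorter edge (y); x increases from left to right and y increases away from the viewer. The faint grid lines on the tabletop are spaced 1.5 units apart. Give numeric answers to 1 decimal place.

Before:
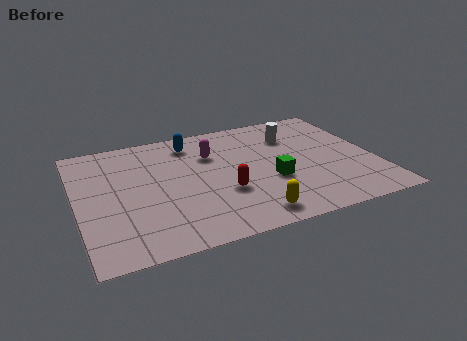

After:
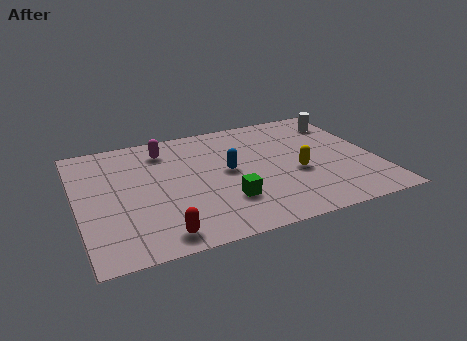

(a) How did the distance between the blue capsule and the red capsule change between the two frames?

+0.5

They were about 4.0 units apart before and 4.5 after — 0.5 units further apart.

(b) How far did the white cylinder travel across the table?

2.2

The white cylinder moved from about (8.7, 6.0) to (10.8, 6.5), a distance of √(2.1² + 0.5²) ≈ 2.2.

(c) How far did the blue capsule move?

2.8

The blue capsule was near (4.7, 6.8) before and (5.9, 4.3) after, so it travelled √(1.2² + 2.5²) ≈ 2.8 units.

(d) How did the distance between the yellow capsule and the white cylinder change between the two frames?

-1.5

Before: roughly 5.4 units apart; after: 3.9. That's 1.5 units closer together.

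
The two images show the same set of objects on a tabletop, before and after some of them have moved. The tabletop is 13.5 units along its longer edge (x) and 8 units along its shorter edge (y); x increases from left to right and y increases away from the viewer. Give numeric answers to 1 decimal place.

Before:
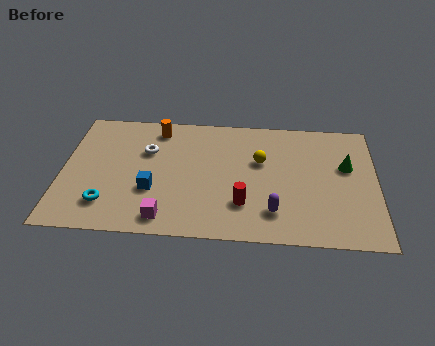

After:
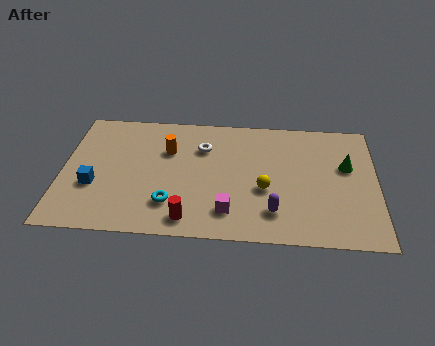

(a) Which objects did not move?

the purple capsule and the green cone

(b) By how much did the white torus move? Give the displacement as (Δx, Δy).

(2.4, 0.4)

The white torus started near (3.6, 5.3) and ended near (6.0, 5.7).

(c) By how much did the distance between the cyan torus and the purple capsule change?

-2.7

The distance was about 7.1 in the first image and 4.4 in the second, so they moved 2.7 units closer together.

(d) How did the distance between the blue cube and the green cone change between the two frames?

+2.4

Before: roughly 8.6 units apart; after: 11.0. That's 2.4 units further apart.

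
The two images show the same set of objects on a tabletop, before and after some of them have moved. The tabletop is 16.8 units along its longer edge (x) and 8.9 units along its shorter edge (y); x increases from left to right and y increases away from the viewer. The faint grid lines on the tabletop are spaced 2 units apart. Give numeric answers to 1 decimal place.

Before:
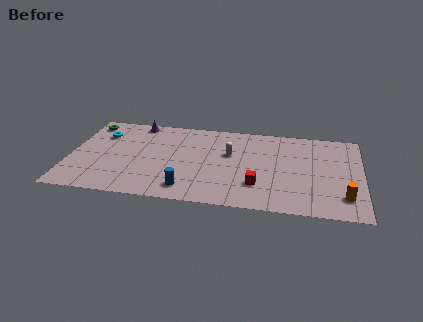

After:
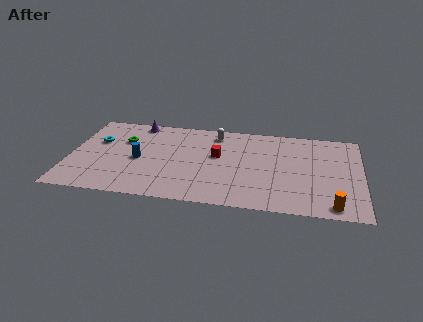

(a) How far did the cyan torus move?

0.8

From (1.7, 6.5) to (1.5, 5.7), the cyan torus covered √(0.2² + 0.8²) ≈ 0.8 units.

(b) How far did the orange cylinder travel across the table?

1.2

The orange cylinder moved from about (15.8, 2.0) to (15.2, 1.0), a distance of √(0.6² + 1.0²) ≈ 1.2.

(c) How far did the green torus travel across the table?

2.6

From (0.9, 7.6) to (3.0, 6.0), the green torus covered √(2.1² + 1.6²) ≈ 2.6 units.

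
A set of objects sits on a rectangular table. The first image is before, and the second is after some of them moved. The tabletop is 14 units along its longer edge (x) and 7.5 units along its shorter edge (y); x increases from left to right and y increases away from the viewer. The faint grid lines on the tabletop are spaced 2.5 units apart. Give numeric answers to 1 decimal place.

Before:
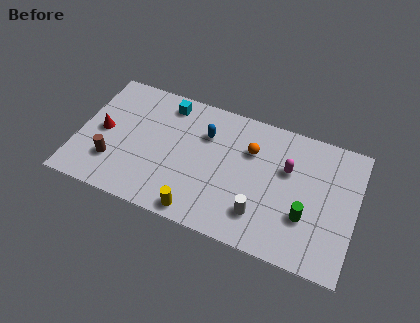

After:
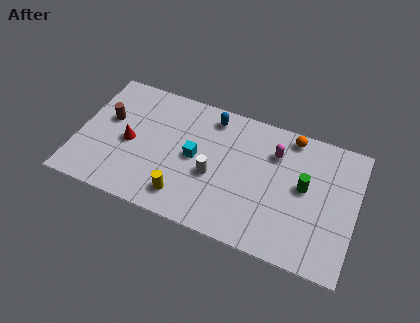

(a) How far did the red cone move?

1.4

The red cone moved from about (1.2, 3.7) to (2.6, 3.5), a distance of √(1.4² + 0.2²) ≈ 1.4.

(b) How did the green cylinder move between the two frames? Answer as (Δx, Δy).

(-0.2, 1.6)

From the two frames, the green cylinder sits at roughly (11.6, 2.5) before and (11.4, 4.1) after.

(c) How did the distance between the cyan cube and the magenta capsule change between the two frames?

-2.2

They were about 6.5 units apart before and 4.3 after — 2.2 units closer together.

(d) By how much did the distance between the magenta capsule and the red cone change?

-1.9

Before: roughly 9.4 units apart; after: 7.5. That's 1.9 units closer together.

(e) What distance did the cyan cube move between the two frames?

3.1

The cyan cube moved from about (4.2, 6.4) to (5.9, 3.8), a distance of √(1.7² + 2.6²) ≈ 3.1.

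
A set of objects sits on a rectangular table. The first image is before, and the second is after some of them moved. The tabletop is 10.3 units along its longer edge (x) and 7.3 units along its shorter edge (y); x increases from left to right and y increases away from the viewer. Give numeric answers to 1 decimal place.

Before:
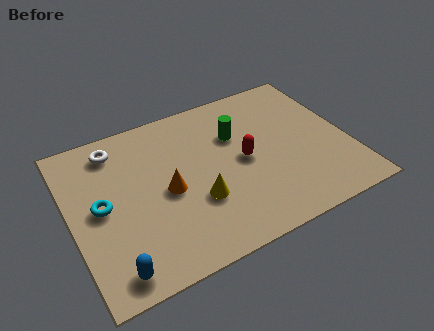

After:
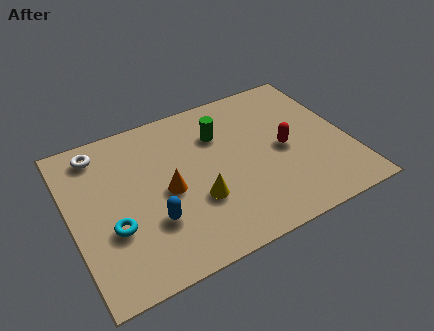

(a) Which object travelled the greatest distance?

the blue capsule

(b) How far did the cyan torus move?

1.1

From (1.1, 3.7) to (1.4, 2.6), the cyan torus covered √(0.3² + 1.1²) ≈ 1.1 units.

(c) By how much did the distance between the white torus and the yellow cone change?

+0.5

They were about 4.4 units apart before and 4.9 after — 0.5 units further apart.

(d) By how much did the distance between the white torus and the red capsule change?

+2.0

They were about 5.1 units apart before and 7.1 after — 2.0 units further apart.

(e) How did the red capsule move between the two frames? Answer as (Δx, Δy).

(1.5, -0.1)

From the two frames, the red capsule sits at roughly (6.4, 3.6) before and (7.9, 3.5) after.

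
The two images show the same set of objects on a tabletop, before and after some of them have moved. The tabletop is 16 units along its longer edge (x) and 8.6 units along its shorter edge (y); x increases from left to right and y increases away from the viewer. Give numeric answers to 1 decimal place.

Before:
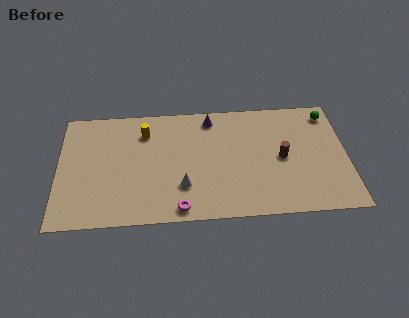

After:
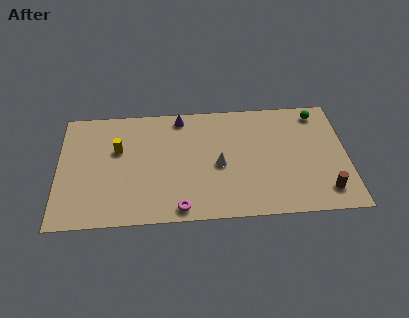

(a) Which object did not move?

the magenta torus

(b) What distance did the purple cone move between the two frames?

1.7

From (8.5, 7.4) to (6.8, 7.6), the purple cone covered √(1.7² + 0.2²) ≈ 1.7 units.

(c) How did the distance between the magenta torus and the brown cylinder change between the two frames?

+1.4

They were about 6.6 units apart before and 8.0 after — 1.4 units further apart.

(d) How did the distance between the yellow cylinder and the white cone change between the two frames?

+1.2

They were about 4.6 units apart before and 5.8 after — 1.2 units further apart.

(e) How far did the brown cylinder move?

3.5

The brown cylinder was near (12.4, 4.2) before and (14.7, 1.6) after, so it travelled √(2.3² + 2.6²) ≈ 3.5 units.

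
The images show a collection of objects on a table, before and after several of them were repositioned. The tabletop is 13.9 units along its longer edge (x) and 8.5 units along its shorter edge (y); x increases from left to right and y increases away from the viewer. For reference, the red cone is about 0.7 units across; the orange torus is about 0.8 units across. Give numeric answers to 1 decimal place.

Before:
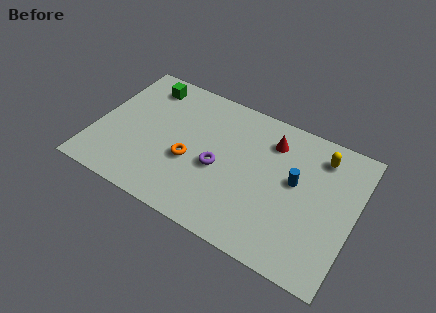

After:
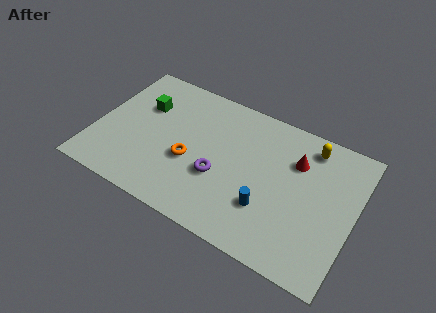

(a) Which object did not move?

the orange torus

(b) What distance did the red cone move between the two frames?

1.5

From (9.2, 6.6) to (10.6, 6.0), the red cone covered √(1.4² + 0.6²) ≈ 1.5 units.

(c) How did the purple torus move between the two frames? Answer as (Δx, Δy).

(0.1, -0.5)

The purple torus started near (6.7, 3.7) and ended near (6.8, 3.2).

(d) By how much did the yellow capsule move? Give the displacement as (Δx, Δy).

(-0.6, 0.3)

The yellow capsule was at about (11.8, 6.9) and moved to about (11.2, 7.2).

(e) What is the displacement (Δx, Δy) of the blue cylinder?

(-1.2, -2.2)

From the two frames, the blue cylinder sits at roughly (10.7, 4.8) before and (9.5, 2.6) after.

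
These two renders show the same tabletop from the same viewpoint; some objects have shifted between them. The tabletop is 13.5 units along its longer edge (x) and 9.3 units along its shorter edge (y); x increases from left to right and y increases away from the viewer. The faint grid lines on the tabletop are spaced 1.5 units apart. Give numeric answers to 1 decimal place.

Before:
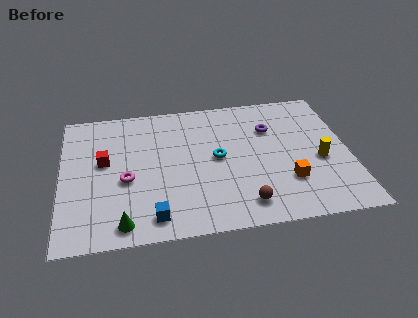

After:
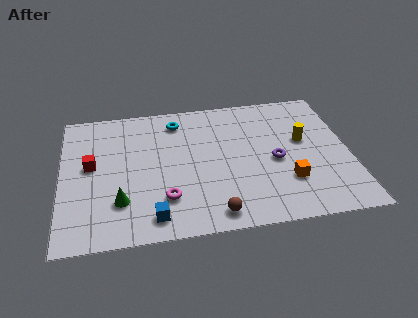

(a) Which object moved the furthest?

the cyan torus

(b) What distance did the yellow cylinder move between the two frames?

1.7

From (12.1, 3.9) to (11.4, 5.4), the yellow cylinder covered √(0.7² + 1.5²) ≈ 1.7 units.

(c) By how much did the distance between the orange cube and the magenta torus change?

-1.9

They were about 7.6 units apart before and 5.7 after — 1.9 units closer together.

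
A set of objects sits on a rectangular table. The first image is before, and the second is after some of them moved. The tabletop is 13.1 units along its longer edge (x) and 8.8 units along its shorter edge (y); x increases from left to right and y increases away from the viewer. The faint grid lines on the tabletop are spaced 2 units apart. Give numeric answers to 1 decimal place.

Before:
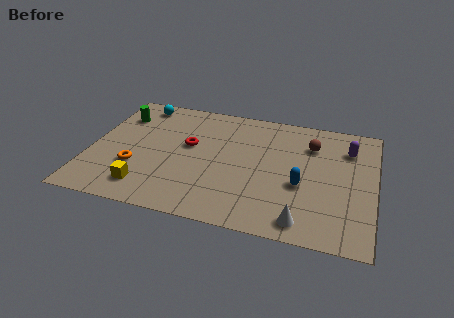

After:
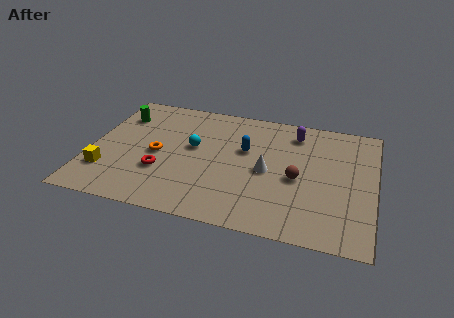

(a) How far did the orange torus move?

1.5

The orange torus moved from about (2.2, 2.9) to (3.1, 4.1), a distance of √(0.9² + 1.2²) ≈ 1.5.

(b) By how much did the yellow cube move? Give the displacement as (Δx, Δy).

(-1.9, 0.7)

From the two frames, the yellow cube sits at roughly (2.8, 1.6) before and (0.9, 2.3) after.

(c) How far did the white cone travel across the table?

3.5

The white cone moved from about (10.0, 1.1) to (8.2, 4.1), a distance of √(1.8² + 3.0²) ≈ 3.5.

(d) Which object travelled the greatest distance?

the cyan sphere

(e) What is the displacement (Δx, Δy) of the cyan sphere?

(2.8, -2.7)

The cyan sphere was at about (1.9, 7.7) and moved to about (4.7, 5.0).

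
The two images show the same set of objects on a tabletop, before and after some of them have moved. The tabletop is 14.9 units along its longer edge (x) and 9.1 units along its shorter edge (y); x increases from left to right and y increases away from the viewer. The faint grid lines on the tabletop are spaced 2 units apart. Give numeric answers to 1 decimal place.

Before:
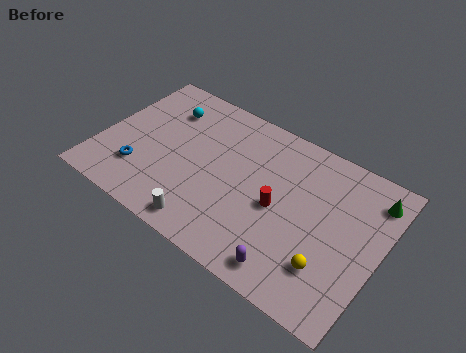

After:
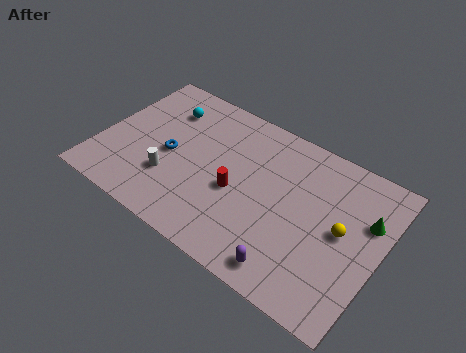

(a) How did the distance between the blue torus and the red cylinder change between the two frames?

-3.7

Before: roughly 7.4 units apart; after: 3.7. That's 3.7 units closer together.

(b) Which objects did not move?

the cyan sphere and the purple capsule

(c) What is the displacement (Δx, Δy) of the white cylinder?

(-2.3, 1.7)

The white cylinder started near (6.3, 1.1) and ended near (4.0, 2.8).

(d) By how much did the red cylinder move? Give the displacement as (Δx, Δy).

(-2.2, -0.3)

From the two frames, the red cylinder sits at roughly (9.6, 4.2) before and (7.4, 3.9) after.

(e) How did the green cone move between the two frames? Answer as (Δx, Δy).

(-0.1, -1.4)

From the two frames, the green cone sits at roughly (14.1, 7.4) before and (14.0, 6.0) after.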